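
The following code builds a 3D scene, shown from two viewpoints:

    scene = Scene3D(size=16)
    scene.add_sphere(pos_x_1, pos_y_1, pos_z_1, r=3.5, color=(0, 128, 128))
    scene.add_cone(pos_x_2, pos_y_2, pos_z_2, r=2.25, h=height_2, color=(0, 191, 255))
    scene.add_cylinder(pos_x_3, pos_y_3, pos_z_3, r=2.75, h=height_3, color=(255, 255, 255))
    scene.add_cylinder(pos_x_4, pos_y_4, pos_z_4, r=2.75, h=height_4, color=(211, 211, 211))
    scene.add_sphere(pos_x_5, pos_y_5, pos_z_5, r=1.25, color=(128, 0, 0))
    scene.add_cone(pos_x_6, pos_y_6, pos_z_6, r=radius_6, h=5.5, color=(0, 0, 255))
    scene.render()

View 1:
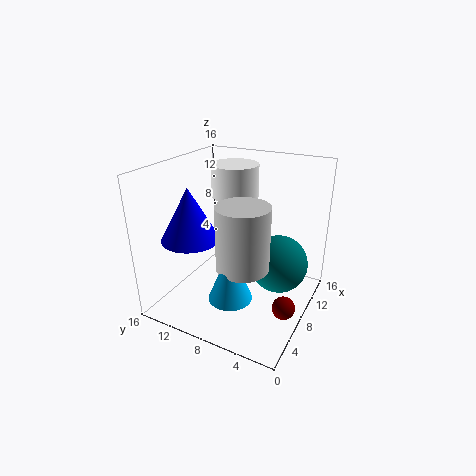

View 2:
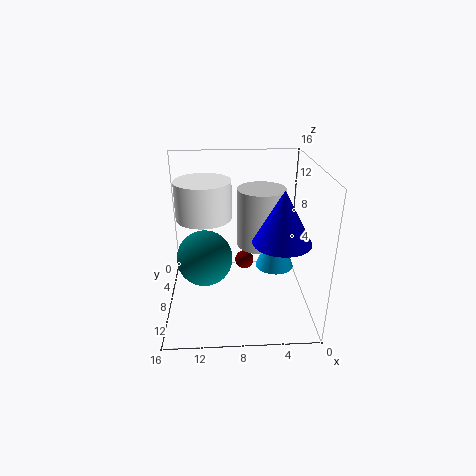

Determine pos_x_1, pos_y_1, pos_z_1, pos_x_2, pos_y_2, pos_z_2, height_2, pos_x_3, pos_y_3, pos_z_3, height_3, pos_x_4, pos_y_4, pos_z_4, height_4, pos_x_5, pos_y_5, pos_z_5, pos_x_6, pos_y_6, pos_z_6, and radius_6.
pos_x_1 = 12, pos_y_1 = 4.5, pos_z_1 = 3.5, pos_x_2 = 3.5, pos_y_2 = 6.5, pos_z_2 = 3.5, height_2 = 5.5, pos_x_3 = 11.5, pos_y_3 = 10.25, pos_z_3 = 11.5, height_3 = 3.75, pos_x_4 = 5.25, pos_y_4 = 6, pos_z_4 = 6.25, height_4 = 6.75, pos_x_5 = 6.75, pos_y_5 = 1.75, pos_z_5 = 1.5, pos_x_6 = 3.75, pos_y_6 = 11.25, pos_z_6 = 9, radius_6 = 3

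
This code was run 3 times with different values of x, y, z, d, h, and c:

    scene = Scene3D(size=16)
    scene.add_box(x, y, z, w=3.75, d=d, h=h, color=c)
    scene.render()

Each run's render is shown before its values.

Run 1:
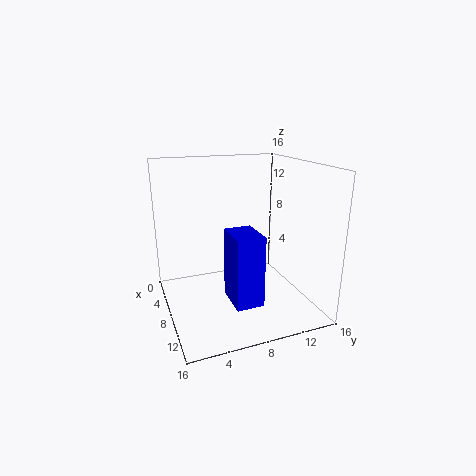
x = 11.25, y = 5.25, z = 3.5, d = 2.75, h = 7, c = 'blue'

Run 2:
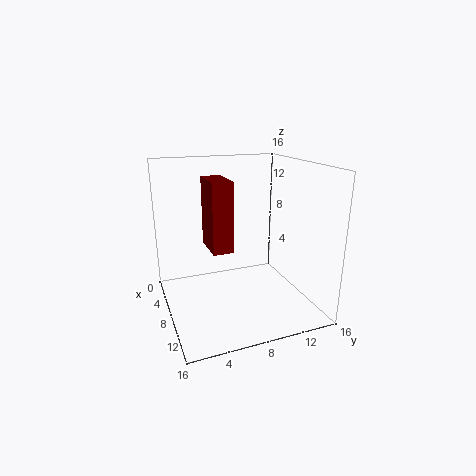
x = 9, y = 3.75, z = 8.5, d = 2, h = 6.75, c = 'maroon'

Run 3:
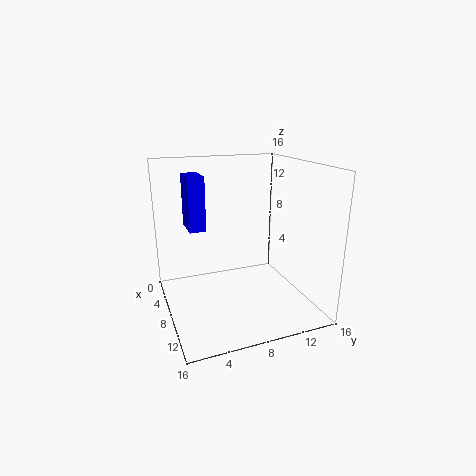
x = 0.25, y = 3.5, z = 7.75, d = 2, h = 6.5, c = 'blue'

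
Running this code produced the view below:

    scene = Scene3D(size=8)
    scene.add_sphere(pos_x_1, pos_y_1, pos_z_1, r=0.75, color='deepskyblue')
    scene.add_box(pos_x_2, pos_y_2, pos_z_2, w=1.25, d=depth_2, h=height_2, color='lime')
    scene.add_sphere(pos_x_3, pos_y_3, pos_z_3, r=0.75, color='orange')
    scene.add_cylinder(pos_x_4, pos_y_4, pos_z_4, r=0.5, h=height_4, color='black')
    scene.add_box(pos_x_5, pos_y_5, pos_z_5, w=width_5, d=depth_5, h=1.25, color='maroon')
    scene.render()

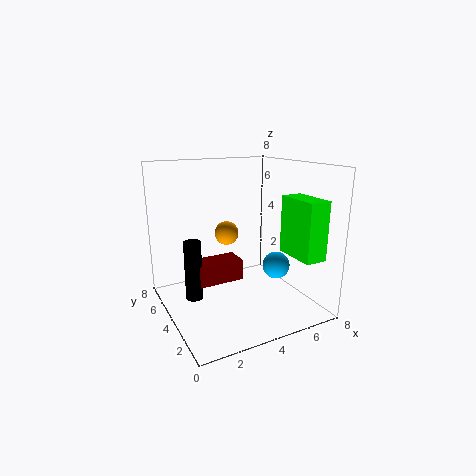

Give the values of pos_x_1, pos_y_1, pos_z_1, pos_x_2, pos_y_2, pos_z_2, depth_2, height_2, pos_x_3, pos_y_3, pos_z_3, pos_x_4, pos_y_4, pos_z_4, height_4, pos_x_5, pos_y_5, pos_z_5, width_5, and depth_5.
pos_x_1 = 5.75; pos_y_1 = 2.75; pos_z_1 = 2.5; pos_x_2 = 6.5; pos_y_2 = 1; pos_z_2 = 3; depth_2 = 2.5; height_2 = 3.25; pos_x_3 = 4.5; pos_y_3 = 6.5; pos_z_3 = 3.5; pos_x_4 = 1.75; pos_y_4 = 5.25; pos_z_4 = 0.25; height_4 = 3.5; pos_x_5 = 2; pos_y_5 = 4.75; pos_z_5 = 1; width_5 = 2.75; depth_5 = 1.5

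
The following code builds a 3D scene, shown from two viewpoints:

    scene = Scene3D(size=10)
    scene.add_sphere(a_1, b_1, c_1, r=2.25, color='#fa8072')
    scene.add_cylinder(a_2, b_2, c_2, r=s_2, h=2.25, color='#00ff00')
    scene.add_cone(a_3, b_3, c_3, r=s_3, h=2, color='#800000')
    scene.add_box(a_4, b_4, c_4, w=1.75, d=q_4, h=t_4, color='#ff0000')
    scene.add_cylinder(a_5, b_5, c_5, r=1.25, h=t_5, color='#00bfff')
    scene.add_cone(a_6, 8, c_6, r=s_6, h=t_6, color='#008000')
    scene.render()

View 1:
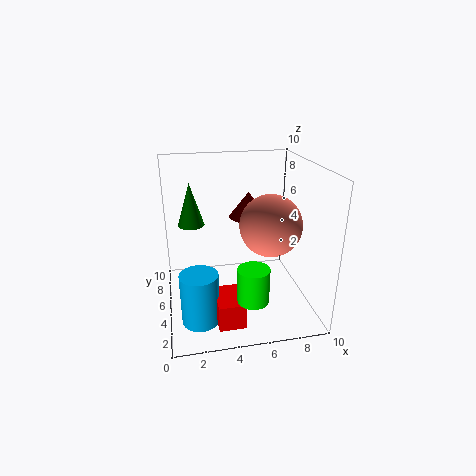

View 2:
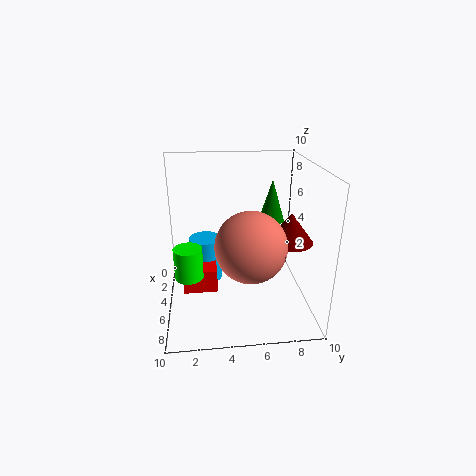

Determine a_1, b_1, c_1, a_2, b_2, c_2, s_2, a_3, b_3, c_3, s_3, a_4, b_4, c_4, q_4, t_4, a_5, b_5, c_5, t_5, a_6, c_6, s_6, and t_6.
a_1 = 7.5; b_1 = 5.5; c_1 = 5.5; a_2 = 5.25; b_2 = 1.5; c_2 = 2.25; s_2 = 1; a_3 = 6.5; b_3 = 8.25; c_3 = 5.25; s_3 = 1.5; a_4 = 3; b_4 = 1; c_4 = 0.5; q_4 = 2.5; t_4 = 1.75; a_5 = 2; b_5 = 2.75; c_5 = 0.25; t_5 = 3.5; a_6 = 2; c_6 = 5; s_6 = 1; t_6 = 3.25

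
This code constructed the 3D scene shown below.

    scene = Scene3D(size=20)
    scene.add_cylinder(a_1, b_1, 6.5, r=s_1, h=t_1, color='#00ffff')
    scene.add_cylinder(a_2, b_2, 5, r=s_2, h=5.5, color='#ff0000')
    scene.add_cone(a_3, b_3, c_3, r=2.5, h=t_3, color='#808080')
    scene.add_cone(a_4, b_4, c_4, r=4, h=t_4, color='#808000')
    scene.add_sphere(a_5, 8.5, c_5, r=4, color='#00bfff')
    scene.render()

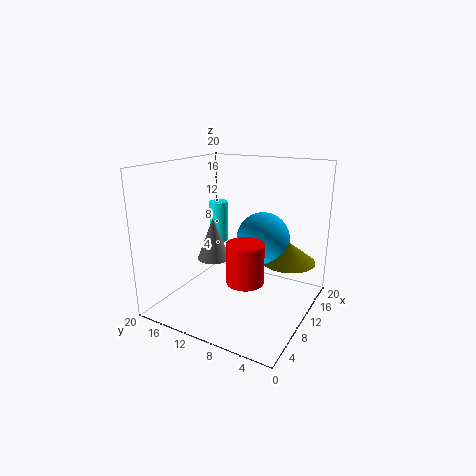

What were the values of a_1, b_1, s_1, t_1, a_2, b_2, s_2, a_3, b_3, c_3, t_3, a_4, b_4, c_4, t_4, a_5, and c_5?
a_1 = 16; b_1 = 17; s_1 = 1.5; t_1 = 6.5; a_2 = 7.5; b_2 = 7.5; s_2 = 2.5; a_3 = 12; b_3 = 15.5; c_3 = 5; t_3 = 6.5; a_4 = 15.5; b_4 = 4.5; c_4 = 5.5; t_4 = 3; a_5 = 15; c_5 = 8.5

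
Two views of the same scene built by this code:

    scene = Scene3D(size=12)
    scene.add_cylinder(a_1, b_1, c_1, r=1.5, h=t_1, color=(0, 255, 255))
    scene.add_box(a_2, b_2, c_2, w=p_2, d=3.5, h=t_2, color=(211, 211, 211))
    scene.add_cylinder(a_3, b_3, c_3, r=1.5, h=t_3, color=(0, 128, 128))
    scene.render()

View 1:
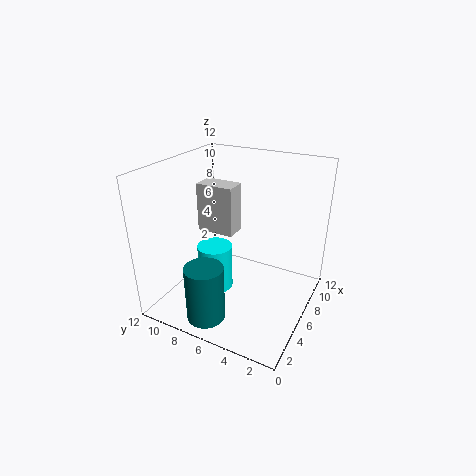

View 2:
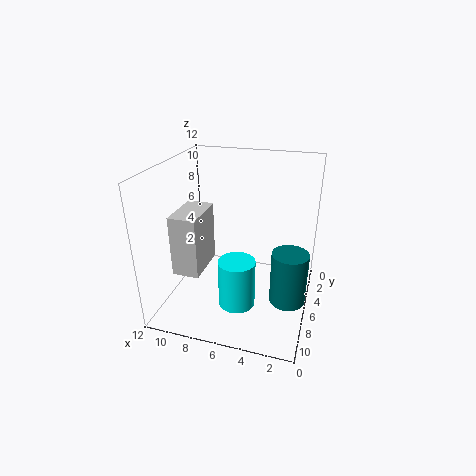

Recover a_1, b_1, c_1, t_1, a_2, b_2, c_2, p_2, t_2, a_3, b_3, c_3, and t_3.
a_1 = 5.5
b_1 = 8
c_1 = 1
t_1 = 4
a_2 = 7.5
b_2 = 7.5
c_2 = 5
p_2 = 2
t_2 = 4.5
a_3 = 1.5
b_3 = 6.5
c_3 = 1
t_3 = 4.5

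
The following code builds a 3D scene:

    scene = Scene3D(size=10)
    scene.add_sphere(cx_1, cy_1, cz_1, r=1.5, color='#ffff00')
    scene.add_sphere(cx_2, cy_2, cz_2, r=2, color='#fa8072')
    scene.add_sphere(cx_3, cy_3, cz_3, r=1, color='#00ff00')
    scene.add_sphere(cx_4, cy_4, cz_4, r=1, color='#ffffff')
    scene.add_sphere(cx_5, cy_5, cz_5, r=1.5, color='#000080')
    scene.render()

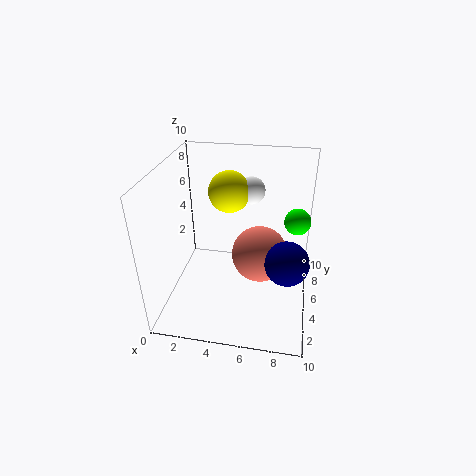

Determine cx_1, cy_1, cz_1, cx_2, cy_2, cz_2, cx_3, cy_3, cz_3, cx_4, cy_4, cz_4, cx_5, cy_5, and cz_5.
cx_1 = 4; cy_1 = 7; cz_1 = 7.5; cx_2 = 6.5; cy_2 = 5.5; cz_2 = 3.5; cx_3 = 9; cy_3 = 8; cz_3 = 5; cx_4 = 5.5; cy_4 = 7.5; cz_4 = 7.5; cx_5 = 8.5; cy_5 = 4; cz_5 = 4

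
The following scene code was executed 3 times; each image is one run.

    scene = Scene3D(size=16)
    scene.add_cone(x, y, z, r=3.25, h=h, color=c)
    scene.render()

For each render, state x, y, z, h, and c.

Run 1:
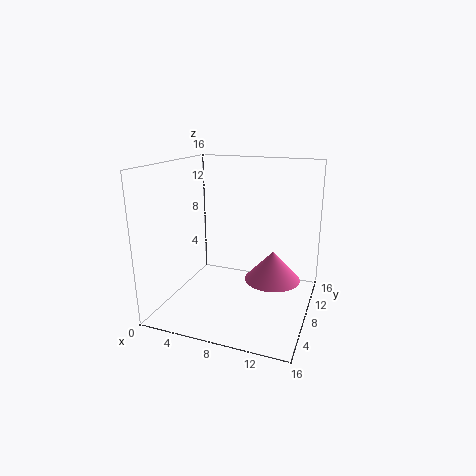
x = 11.5; y = 10.25; z = 2.5; h = 3.5; c = 'hotpink'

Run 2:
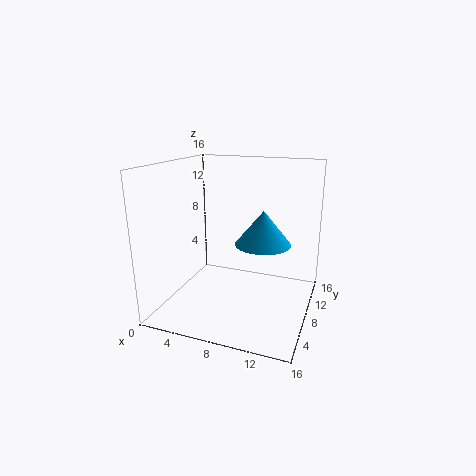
x = 10.25; y = 10.25; z = 6.75; h = 4; c = 'deepskyblue'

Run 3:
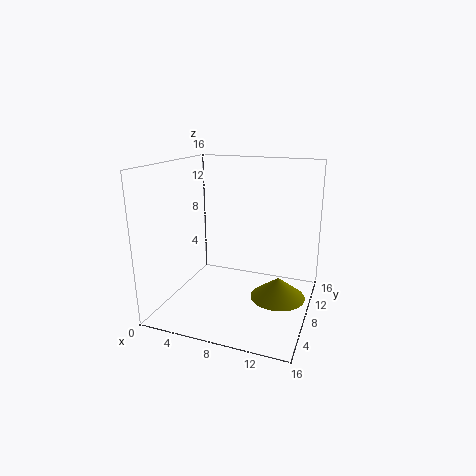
x = 12.25; y = 10.25; z = 0.25; h = 2.5; c = 'olive'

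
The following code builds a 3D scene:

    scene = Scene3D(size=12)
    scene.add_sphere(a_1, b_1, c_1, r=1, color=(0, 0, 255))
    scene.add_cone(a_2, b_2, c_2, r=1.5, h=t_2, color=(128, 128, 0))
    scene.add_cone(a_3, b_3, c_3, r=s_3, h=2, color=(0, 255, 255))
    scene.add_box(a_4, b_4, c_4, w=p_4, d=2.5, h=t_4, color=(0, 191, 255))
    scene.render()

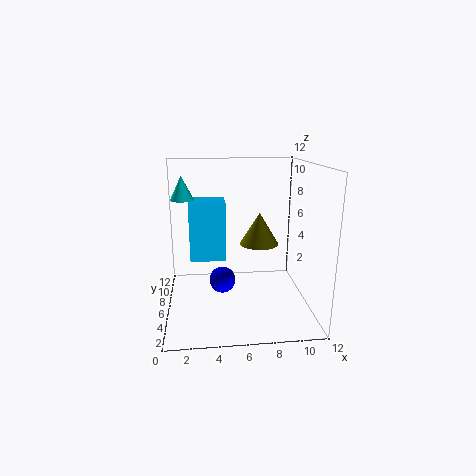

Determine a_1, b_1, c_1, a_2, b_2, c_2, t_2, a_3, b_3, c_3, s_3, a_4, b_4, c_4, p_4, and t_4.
a_1 = 4.5
b_1 = 3.5
c_1 = 3.5
a_2 = 7.5
b_2 = 4.5
c_2 = 6
t_2 = 2.5
a_3 = 1.5
b_3 = 7.5
c_3 = 9
s_3 = 1
a_4 = 2
b_4 = 6
c_4 = 4
p_4 = 3
t_4 = 5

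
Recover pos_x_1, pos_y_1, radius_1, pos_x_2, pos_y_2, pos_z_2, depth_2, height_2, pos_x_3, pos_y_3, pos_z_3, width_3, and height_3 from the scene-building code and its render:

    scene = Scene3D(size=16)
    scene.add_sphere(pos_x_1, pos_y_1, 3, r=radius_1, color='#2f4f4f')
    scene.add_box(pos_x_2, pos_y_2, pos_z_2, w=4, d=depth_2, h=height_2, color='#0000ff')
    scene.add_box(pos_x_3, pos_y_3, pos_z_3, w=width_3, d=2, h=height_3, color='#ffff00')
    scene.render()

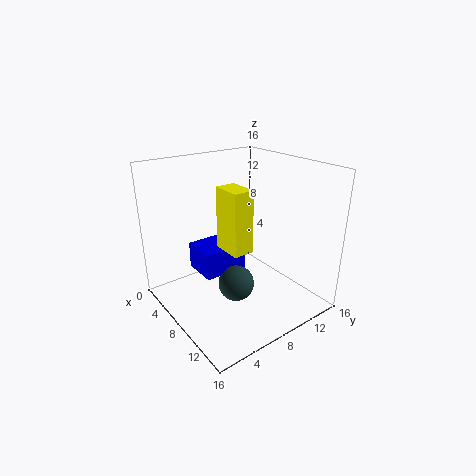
pos_x_1 = 9; pos_y_1 = 7; radius_1 = 2; pos_x_2 = 4; pos_y_2 = 4; pos_z_2 = 4; depth_2 = 5; height_2 = 3; pos_x_3 = 10; pos_y_3 = 4; pos_z_3 = 9; width_3 = 3; height_3 = 6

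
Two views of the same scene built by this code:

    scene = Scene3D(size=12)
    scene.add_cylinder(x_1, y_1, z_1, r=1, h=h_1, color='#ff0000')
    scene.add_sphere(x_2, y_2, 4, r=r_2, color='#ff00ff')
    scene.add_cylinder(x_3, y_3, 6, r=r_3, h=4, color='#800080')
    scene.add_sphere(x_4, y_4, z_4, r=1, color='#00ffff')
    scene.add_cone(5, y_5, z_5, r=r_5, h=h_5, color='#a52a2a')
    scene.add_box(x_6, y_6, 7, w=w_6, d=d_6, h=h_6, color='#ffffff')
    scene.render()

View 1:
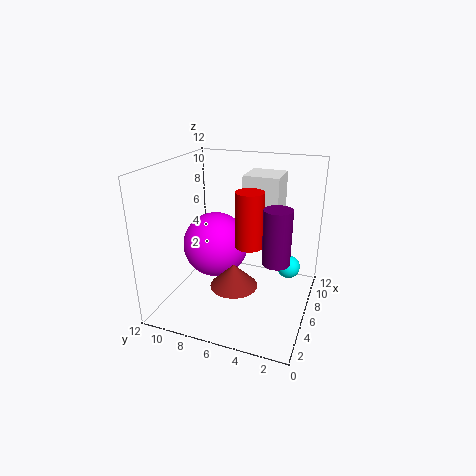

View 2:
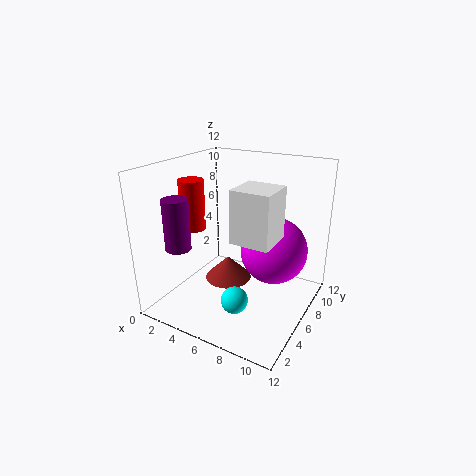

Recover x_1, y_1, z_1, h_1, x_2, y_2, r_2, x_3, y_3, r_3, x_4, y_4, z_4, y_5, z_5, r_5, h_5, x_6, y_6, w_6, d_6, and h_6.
x_1 = 3, y_1 = 4, z_1 = 7, h_1 = 4, x_2 = 8, y_2 = 9, r_2 = 3, x_3 = 3, y_3 = 2, r_3 = 1, x_4 = 8, y_4 = 2, z_4 = 3, y_5 = 6, z_5 = 2, r_5 = 2, h_5 = 2, x_6 = 7, y_6 = 3, w_6 = 3, d_6 = 3, h_6 = 4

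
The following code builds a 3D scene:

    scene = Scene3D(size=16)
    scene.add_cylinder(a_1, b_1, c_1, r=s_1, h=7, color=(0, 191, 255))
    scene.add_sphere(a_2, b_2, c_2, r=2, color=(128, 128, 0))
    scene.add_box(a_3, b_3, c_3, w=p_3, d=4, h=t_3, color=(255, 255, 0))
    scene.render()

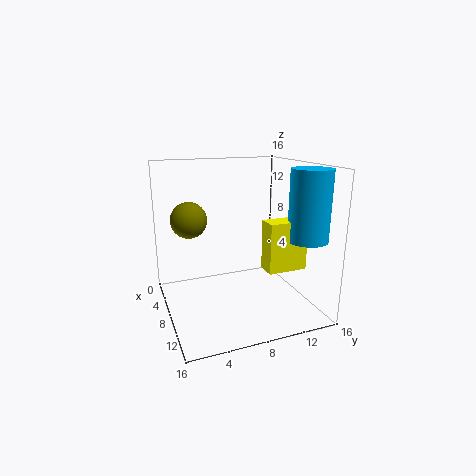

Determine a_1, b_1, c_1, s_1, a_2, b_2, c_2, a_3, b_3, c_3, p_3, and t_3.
a_1 = 14
b_1 = 13
c_1 = 9
s_1 = 2
a_2 = 6
b_2 = 3
c_2 = 10
a_3 = 12
b_3 = 9
c_3 = 6
p_3 = 2
t_3 = 5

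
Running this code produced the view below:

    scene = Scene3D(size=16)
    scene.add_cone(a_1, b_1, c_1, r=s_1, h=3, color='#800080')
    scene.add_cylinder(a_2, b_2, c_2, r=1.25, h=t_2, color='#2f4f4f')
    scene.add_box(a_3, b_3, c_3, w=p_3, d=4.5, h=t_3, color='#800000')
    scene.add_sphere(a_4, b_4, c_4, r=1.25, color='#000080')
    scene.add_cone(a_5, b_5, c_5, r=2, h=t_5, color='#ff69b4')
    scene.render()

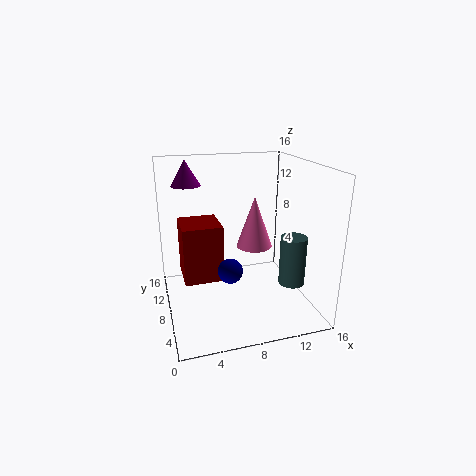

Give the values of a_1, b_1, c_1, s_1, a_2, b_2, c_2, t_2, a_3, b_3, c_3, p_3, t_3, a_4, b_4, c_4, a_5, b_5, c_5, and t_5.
a_1 = 3.25; b_1 = 13.25; c_1 = 13; s_1 = 1.75; a_2 = 11.5; b_2 = 1.5; c_2 = 5.5; t_2 = 4.75; a_3 = 1.75; b_3 = 6.5; c_3 = 3.75; p_3 = 4.25; t_3 = 6.25; a_4 = 6; b_4 = 4; c_4 = 6.25; a_5 = 10; b_5 = 8.25; c_5 = 6.75; t_5 = 5.75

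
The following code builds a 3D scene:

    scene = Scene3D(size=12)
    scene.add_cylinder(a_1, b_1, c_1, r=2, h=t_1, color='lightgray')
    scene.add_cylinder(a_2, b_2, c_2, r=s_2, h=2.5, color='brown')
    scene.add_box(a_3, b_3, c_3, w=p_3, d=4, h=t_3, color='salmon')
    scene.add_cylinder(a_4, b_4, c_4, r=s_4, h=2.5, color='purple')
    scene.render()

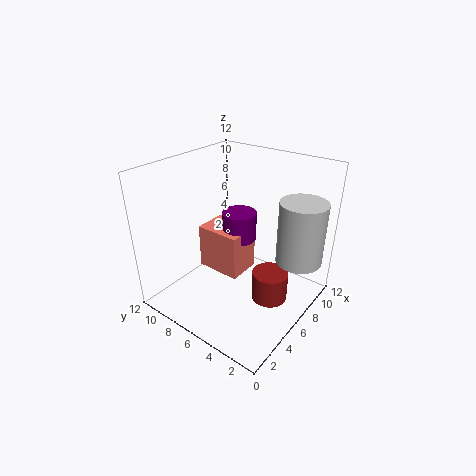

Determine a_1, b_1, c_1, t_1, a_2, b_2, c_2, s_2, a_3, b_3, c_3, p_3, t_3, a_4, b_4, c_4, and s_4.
a_1 = 9.5
b_1 = 2
c_1 = 3.5
t_1 = 5.5
a_2 = 6.5
b_2 = 3
c_2 = 1
s_2 = 1.5
a_3 = 5.5
b_3 = 6
c_3 = 2
p_3 = 3
t_3 = 4
a_4 = 7.5
b_4 = 7
c_4 = 5
s_4 = 1.5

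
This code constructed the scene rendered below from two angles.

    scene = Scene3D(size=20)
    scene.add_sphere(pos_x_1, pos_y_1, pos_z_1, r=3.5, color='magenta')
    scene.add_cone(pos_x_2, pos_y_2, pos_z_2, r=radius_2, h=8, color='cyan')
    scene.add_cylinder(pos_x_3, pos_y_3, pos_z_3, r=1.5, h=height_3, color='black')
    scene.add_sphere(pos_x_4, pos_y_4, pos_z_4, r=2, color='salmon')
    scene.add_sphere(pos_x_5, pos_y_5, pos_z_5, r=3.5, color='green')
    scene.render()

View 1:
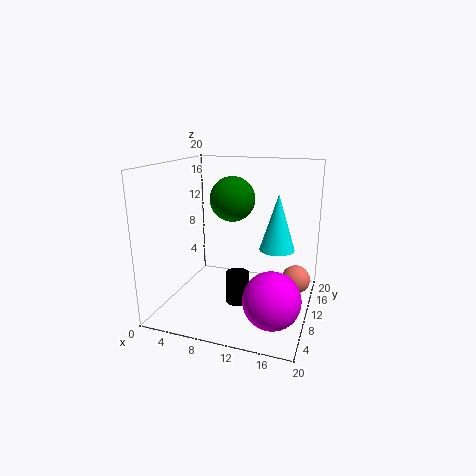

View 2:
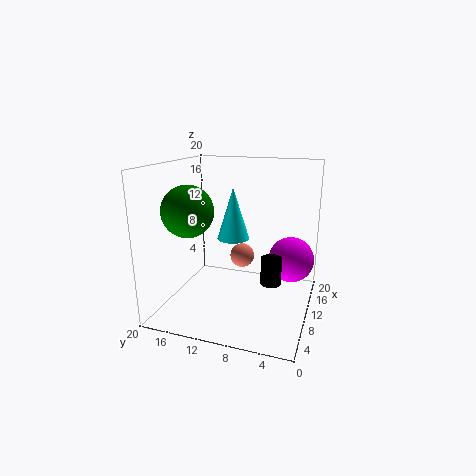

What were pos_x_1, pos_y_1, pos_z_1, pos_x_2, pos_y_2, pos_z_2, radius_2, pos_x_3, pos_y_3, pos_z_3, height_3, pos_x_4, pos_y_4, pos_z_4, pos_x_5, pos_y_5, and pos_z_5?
pos_x_1 = 16.5
pos_y_1 = 3.5
pos_z_1 = 5
pos_x_2 = 15
pos_y_2 = 12.5
pos_z_2 = 8
radius_2 = 2.5
pos_x_3 = 11.5
pos_y_3 = 5.5
pos_z_3 = 3
height_3 = 4
pos_x_4 = 18
pos_y_4 = 12
pos_z_4 = 4
pos_x_5 = 7
pos_y_5 = 16
pos_z_5 = 14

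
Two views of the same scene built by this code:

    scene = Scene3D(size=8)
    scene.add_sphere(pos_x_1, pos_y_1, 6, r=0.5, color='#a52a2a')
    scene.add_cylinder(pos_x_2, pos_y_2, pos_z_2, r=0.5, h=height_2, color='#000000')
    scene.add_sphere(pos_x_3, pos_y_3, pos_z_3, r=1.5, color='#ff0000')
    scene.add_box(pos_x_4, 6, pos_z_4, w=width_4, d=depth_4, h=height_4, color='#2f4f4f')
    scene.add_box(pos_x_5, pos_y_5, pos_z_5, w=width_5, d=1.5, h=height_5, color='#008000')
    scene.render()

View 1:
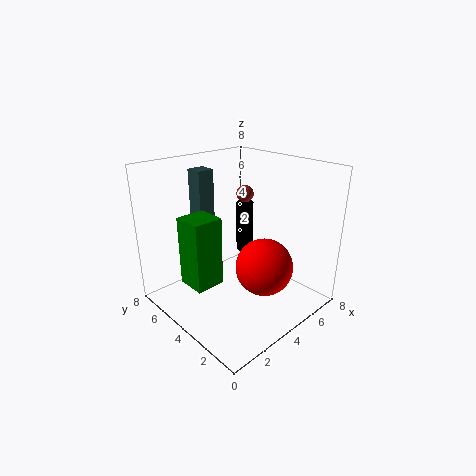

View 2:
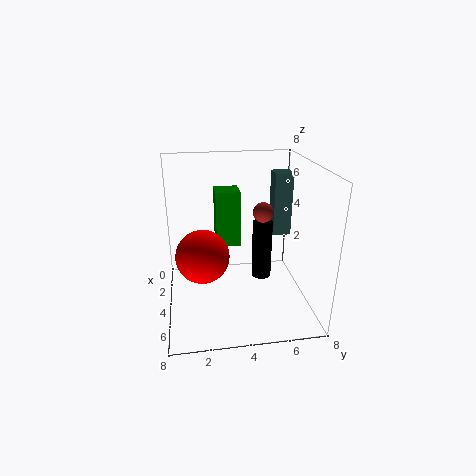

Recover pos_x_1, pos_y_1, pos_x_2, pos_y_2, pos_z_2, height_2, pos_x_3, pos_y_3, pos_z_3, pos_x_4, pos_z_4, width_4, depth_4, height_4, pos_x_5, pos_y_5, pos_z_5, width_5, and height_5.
pos_x_1 = 5.5, pos_y_1 = 5, pos_x_2 = 5.5, pos_y_2 = 5, pos_z_2 = 2.5, height_2 = 3, pos_x_3 = 4, pos_y_3 = 2, pos_z_3 = 3, pos_x_4 = 3, pos_z_4 = 4, width_4 = 1, depth_4 = 1, height_4 = 3.5, pos_x_5 = 0.5, pos_y_5 = 3, pos_z_5 = 2.5, width_5 = 1.5, height_5 = 3.5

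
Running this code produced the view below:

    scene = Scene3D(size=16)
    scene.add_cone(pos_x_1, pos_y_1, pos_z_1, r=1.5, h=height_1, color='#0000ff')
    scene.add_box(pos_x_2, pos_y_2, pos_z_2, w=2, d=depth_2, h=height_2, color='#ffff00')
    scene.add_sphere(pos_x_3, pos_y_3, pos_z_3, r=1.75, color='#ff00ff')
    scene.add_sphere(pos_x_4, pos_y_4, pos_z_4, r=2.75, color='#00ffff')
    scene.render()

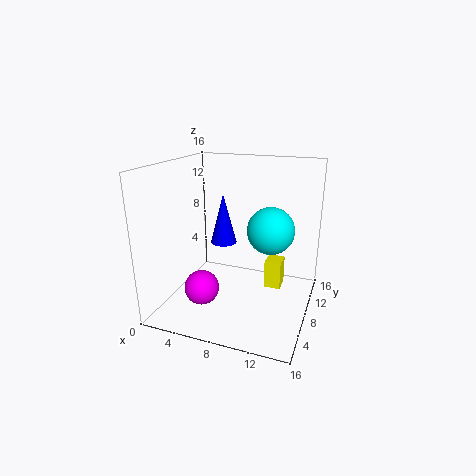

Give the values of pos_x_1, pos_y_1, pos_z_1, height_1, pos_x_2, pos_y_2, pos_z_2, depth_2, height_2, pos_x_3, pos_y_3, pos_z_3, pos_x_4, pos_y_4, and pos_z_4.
pos_x_1 = 5.75
pos_y_1 = 9.25
pos_z_1 = 6.75
height_1 = 5.75
pos_x_2 = 10.25
pos_y_2 = 11.25
pos_z_2 = 0.5
depth_2 = 2.25
height_2 = 3.5
pos_x_3 = 6
pos_y_3 = 2.75
pos_z_3 = 4.25
pos_x_4 = 11
pos_y_4 = 10.75
pos_z_4 = 8.25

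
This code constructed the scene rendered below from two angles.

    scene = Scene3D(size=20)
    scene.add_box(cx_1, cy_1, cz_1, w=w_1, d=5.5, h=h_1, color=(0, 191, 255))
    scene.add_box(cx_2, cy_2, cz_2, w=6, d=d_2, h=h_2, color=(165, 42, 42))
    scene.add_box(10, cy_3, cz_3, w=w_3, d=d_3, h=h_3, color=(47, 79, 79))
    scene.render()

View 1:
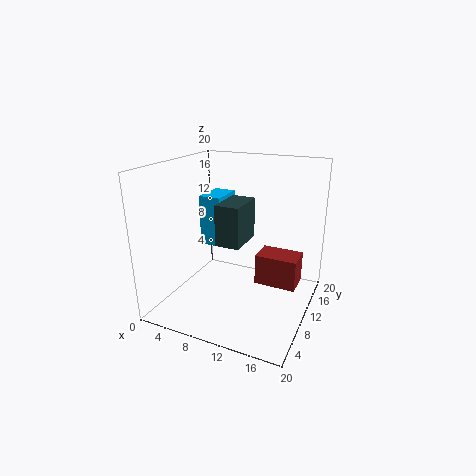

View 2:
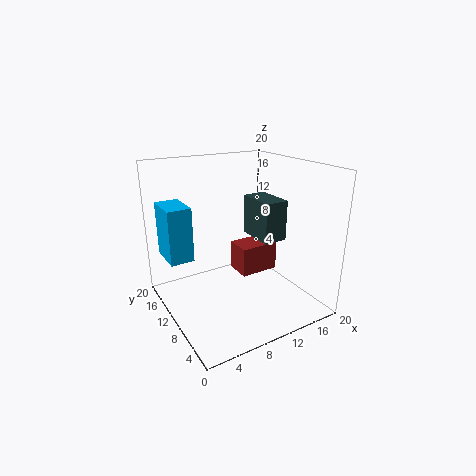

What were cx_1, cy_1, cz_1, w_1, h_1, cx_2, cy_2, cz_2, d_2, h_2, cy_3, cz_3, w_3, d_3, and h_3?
cx_1 = 1.5
cy_1 = 14
cz_1 = 6
w_1 = 3.5
h_1 = 8
cx_2 = 12
cy_2 = 11.5
cz_2 = 2.5
d_2 = 4
h_2 = 4.5
cy_3 = 3.5
cz_3 = 11.5
w_3 = 3
d_3 = 5
h_3 = 5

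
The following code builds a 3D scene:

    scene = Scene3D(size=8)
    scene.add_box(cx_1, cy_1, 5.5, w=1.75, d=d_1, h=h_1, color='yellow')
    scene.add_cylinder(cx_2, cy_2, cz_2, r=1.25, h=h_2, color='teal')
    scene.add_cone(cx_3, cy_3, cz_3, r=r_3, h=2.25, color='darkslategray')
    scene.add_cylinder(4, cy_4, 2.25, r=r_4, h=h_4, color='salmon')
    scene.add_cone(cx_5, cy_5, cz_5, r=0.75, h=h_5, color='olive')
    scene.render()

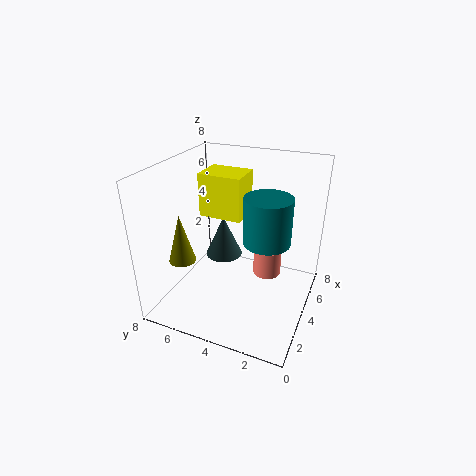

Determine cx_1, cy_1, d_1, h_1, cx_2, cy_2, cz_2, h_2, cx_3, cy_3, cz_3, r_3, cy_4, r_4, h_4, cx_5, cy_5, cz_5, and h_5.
cx_1 = 3
cy_1 = 3.5
d_1 = 2.25
h_1 = 2.25
cx_2 = 3.75
cy_2 = 2.25
cz_2 = 4.25
h_2 = 2.5
cx_3 = 3.75
cy_3 = 4.75
cz_3 = 3
r_3 = 1
cy_4 = 2.25
r_4 = 0.75
h_4 = 1.5
cx_5 = 2.5
cy_5 = 6.75
cz_5 = 2.75
h_5 = 2.75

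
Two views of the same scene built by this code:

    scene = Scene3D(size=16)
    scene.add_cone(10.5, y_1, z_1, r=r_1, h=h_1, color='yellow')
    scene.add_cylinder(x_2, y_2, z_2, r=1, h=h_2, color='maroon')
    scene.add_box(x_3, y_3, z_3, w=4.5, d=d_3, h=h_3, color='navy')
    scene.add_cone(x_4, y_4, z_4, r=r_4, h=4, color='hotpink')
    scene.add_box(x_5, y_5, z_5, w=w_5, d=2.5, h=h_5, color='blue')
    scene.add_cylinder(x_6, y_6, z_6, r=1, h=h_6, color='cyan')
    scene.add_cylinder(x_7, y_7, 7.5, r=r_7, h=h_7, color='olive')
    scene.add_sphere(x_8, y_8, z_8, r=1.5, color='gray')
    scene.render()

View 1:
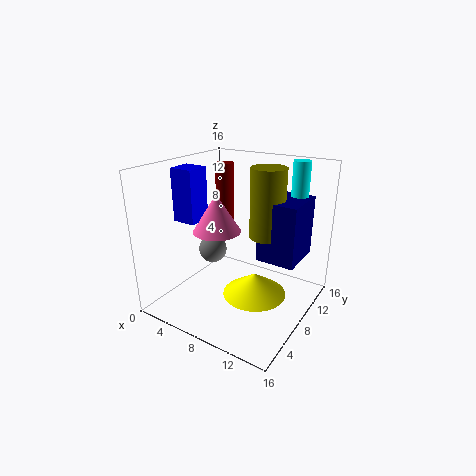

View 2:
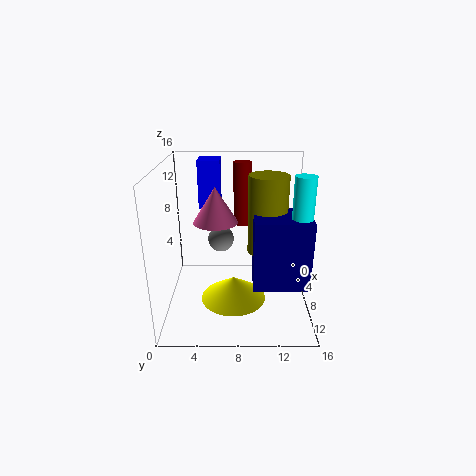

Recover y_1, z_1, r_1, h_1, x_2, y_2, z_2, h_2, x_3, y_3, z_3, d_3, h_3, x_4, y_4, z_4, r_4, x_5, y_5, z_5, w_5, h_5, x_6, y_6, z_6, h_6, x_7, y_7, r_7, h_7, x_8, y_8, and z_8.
y_1 = 7.5; z_1 = 2; r_1 = 3.5; h_1 = 2.5; x_2 = 6; y_2 = 8.5; z_2 = 9; h_2 = 7; x_3 = 9.5; y_3 = 9.5; z_3 = 5; d_3 = 5.5; h_3 = 7; x_4 = 7; y_4 = 5.5; z_4 = 9.5; r_4 = 2.5; x_5 = 3; y_5 = 3.5; z_5 = 10.5; w_5 = 2.5; h_5 = 5.5; x_6 = 12.5; y_6 = 14; z_6 = 8; h_6 = 8; x_7 = 10; y_7 = 11; r_7 = 2; h_7 = 8; x_8 = 6; y_8 = 6; z_8 = 7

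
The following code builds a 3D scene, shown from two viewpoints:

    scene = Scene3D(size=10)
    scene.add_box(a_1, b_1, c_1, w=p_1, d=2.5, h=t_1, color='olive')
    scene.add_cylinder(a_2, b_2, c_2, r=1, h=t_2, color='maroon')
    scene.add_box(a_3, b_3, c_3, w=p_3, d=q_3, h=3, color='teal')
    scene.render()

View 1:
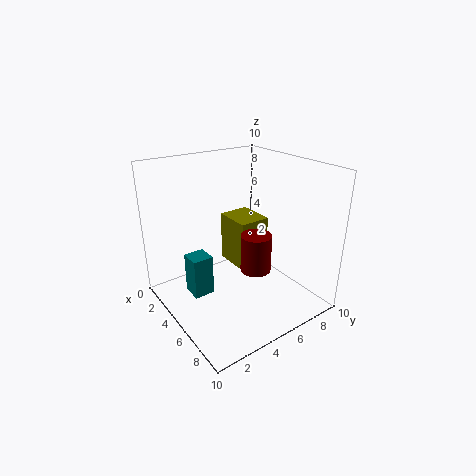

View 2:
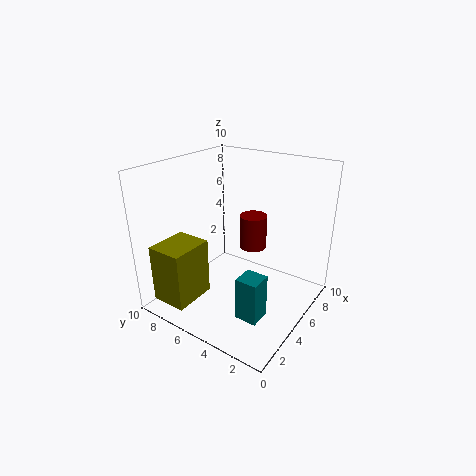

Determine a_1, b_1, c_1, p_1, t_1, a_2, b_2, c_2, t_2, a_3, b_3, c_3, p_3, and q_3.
a_1 = 0.5; b_1 = 6.5; c_1 = 1; p_1 = 3; t_1 = 4; a_2 = 7; b_2 = 5; c_2 = 3.5; t_2 = 2.5; a_3 = 2.5; b_3 = 2; c_3 = 0.5; p_3 = 1.5; q_3 = 1.5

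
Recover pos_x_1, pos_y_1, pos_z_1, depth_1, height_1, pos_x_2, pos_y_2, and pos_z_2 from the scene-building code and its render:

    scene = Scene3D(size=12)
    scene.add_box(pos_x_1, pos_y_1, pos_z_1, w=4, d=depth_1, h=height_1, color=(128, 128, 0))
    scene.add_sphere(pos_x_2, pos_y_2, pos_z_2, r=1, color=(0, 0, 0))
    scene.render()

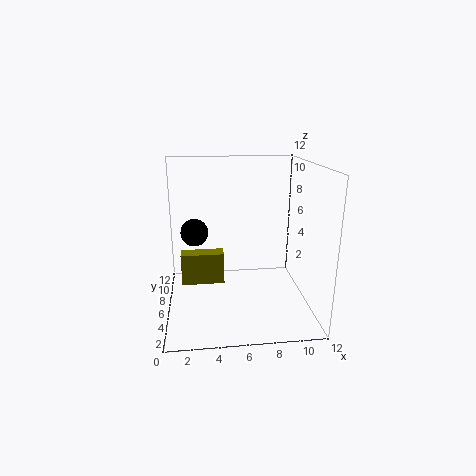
pos_x_1 = 1, pos_y_1 = 8.5, pos_z_1 = 0.5, depth_1 = 1.5, height_1 = 3, pos_x_2 = 2.5, pos_y_2 = 3.5, pos_z_2 = 7.5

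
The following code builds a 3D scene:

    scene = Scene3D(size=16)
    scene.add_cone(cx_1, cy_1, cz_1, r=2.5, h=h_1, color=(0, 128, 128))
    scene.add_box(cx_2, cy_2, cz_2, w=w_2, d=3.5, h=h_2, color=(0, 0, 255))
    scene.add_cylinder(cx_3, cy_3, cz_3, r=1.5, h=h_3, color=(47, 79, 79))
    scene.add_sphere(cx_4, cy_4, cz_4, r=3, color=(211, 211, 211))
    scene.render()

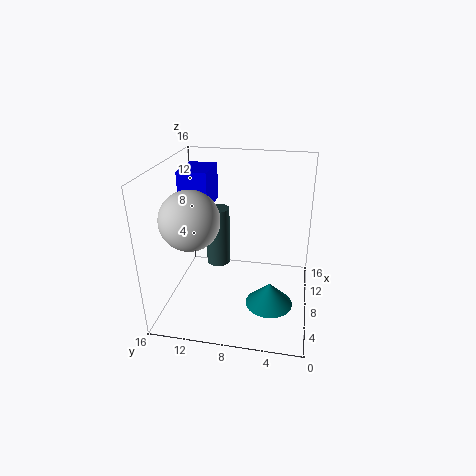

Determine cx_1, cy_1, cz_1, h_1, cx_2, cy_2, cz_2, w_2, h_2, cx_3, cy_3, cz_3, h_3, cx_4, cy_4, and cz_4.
cx_1 = 5
cy_1 = 4
cz_1 = 2
h_1 = 2.5
cx_2 = 10
cy_2 = 12
cz_2 = 10
w_2 = 5
h_2 = 4.5
cx_3 = 12.5
cy_3 = 11.5
cz_3 = 2
h_3 = 7.5
cx_4 = 4
cy_4 = 12
cz_4 = 11.5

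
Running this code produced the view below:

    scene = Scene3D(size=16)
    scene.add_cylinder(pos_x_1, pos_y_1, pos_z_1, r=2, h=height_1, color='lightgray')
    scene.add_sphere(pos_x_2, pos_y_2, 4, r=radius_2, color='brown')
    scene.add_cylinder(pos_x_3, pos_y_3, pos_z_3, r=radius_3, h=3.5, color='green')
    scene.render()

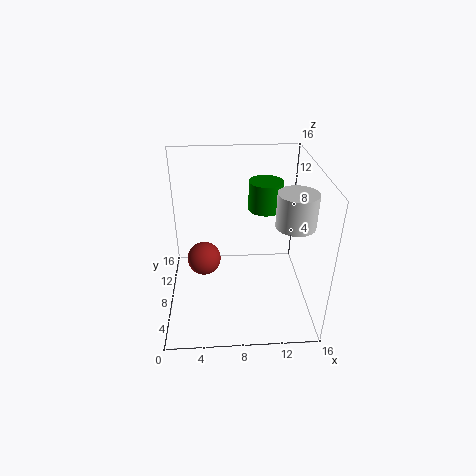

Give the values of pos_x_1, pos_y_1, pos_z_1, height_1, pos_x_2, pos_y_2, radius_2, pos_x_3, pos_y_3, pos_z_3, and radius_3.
pos_x_1 = 13.5, pos_y_1 = 5, pos_z_1 = 11, height_1 = 3.5, pos_x_2 = 4, pos_y_2 = 10, radius_2 = 2, pos_x_3 = 11.5, pos_y_3 = 12, pos_z_3 = 9.5, radius_3 = 2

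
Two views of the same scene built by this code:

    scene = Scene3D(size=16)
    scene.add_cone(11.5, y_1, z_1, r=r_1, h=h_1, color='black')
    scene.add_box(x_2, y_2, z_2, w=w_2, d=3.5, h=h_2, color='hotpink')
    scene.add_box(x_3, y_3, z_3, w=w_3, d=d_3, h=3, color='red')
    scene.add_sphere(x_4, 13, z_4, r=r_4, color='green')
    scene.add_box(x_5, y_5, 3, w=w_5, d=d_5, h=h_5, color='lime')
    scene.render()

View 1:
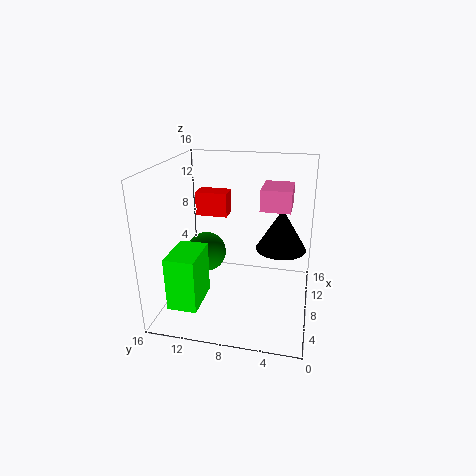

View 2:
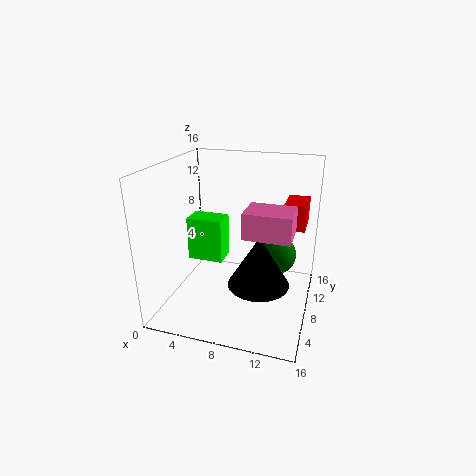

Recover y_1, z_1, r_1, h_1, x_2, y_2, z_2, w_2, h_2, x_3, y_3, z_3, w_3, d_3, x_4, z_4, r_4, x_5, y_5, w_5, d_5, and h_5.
y_1 = 3.5; z_1 = 5.5; r_1 = 3; h_1 = 5; x_2 = 10; y_2 = 2.5; z_2 = 10.5; w_2 = 4.5; h_2 = 2.5; x_3 = 12.5; y_3 = 10.5; z_3 = 8.5; w_3 = 2.5; d_3 = 4; x_4 = 11.5; z_4 = 4; r_4 = 2.5; x_5 = 0.5; y_5 = 10.5; w_5 = 4.5; d_5 = 3; h_5 = 5.5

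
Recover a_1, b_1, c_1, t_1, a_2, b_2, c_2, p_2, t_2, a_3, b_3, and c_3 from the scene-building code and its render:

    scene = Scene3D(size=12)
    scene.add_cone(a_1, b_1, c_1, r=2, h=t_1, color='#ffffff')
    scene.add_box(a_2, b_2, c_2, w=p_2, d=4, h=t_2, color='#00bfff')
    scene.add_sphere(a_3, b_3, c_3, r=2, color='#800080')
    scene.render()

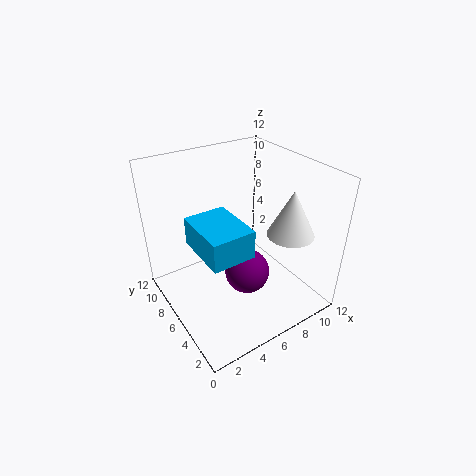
a_1 = 10
b_1 = 4
c_1 = 6
t_1 = 4
a_2 = 1
b_2 = 1
c_2 = 8
p_2 = 3
t_2 = 2
a_3 = 7
b_3 = 6
c_3 = 2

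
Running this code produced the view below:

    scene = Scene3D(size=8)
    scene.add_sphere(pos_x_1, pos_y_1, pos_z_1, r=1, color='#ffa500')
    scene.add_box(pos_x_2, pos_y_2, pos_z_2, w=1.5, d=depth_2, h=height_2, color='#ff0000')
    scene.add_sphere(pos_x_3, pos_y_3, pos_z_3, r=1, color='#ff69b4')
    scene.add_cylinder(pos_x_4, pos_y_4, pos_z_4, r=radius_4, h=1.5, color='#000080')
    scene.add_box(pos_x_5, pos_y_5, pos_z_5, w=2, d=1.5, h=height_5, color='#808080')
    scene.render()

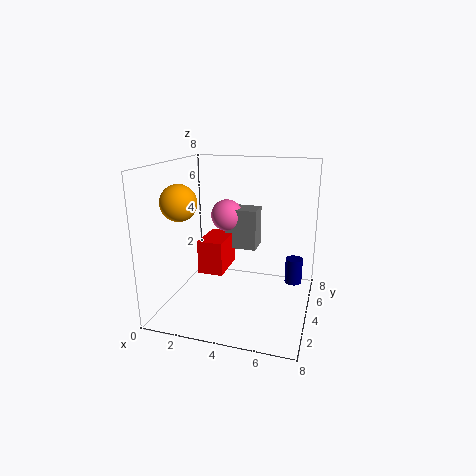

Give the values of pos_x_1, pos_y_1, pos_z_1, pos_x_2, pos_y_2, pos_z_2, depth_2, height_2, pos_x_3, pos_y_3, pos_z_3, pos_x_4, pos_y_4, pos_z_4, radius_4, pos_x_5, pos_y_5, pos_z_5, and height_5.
pos_x_1 = 1
pos_y_1 = 3
pos_z_1 = 6
pos_x_2 = 1.5
pos_y_2 = 4
pos_z_2 = 1.5
depth_2 = 2.5
height_2 = 2
pos_x_3 = 2.5
pos_y_3 = 6.5
pos_z_3 = 4.5
pos_x_4 = 7
pos_y_4 = 5.5
pos_z_4 = 1
radius_4 = 0.5
pos_x_5 = 2.5
pos_y_5 = 6
pos_z_5 = 2.5
height_5 = 2.5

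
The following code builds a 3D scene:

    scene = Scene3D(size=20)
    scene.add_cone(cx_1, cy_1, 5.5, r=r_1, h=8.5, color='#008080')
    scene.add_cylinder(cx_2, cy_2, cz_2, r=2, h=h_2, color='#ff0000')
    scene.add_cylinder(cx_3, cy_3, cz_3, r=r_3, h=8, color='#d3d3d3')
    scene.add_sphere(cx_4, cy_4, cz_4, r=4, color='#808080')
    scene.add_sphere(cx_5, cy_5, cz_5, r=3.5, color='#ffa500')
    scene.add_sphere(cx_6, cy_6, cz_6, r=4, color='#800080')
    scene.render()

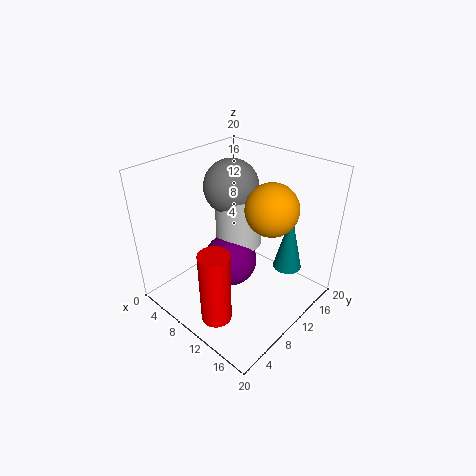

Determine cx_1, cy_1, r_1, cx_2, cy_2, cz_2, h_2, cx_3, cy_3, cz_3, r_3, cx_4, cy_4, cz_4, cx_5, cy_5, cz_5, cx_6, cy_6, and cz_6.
cx_1 = 15.5
cy_1 = 14.5
r_1 = 2
cx_2 = 12.5
cy_2 = 3
cz_2 = 2
h_2 = 10
cx_3 = 7
cy_3 = 13.5
cz_3 = 6.5
r_3 = 3.5
cx_4 = 6
cy_4 = 13
cz_4 = 15.5
cx_5 = 14
cy_5 = 12
cz_5 = 15
cx_6 = 7.5
cy_6 = 11
cz_6 = 4.5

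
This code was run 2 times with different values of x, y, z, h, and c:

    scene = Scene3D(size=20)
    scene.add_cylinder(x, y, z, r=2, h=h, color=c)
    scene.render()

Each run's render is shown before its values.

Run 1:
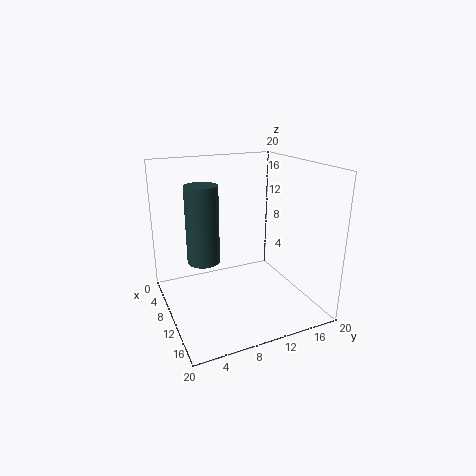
x = 13
y = 4
z = 9
h = 9.5
c = 'darkslategray'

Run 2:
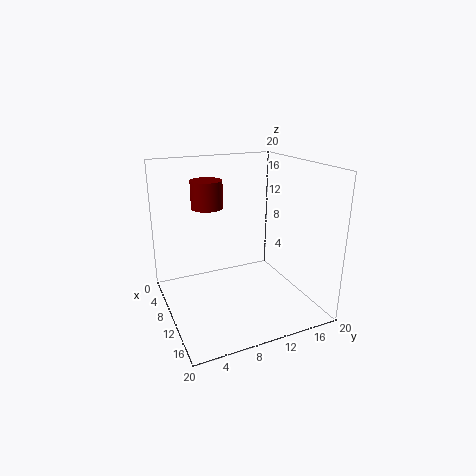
x = 10.5
y = 5.5
z = 15
h = 3.5
c = 'maroon'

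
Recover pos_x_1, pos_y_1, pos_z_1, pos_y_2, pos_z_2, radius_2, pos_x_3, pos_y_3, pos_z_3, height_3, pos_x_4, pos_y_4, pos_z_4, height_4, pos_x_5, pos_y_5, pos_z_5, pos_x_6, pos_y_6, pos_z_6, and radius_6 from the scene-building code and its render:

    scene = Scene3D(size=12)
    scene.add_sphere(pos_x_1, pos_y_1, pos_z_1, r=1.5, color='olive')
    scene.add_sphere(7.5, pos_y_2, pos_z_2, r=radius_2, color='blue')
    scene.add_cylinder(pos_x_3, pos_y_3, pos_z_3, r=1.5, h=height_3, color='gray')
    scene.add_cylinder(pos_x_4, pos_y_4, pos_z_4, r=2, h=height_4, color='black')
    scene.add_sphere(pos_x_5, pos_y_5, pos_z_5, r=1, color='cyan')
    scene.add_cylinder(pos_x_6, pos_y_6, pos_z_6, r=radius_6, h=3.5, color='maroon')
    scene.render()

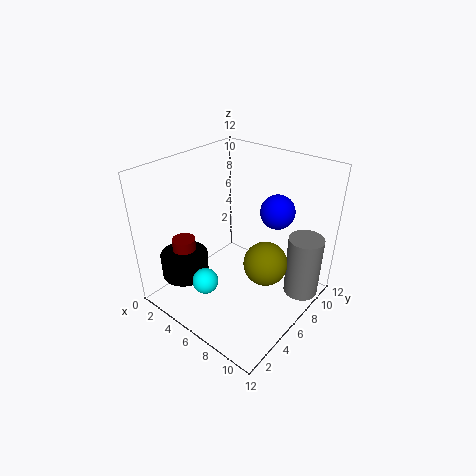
pos_x_1 = 10.5; pos_y_1 = 3.5; pos_z_1 = 7; pos_y_2 = 9.5; pos_z_2 = 7.5; radius_2 = 1.5; pos_x_3 = 10.5; pos_y_3 = 9.5; pos_z_3 = 0.5; height_3 = 5.5; pos_x_4 = 2.5; pos_y_4 = 3; pos_z_4 = 2.5; height_4 = 2; pos_x_5 = 6; pos_y_5 = 2; pos_z_5 = 4; pos_x_6 = 2; pos_y_6 = 3.5; pos_z_6 = 2; radius_6 = 1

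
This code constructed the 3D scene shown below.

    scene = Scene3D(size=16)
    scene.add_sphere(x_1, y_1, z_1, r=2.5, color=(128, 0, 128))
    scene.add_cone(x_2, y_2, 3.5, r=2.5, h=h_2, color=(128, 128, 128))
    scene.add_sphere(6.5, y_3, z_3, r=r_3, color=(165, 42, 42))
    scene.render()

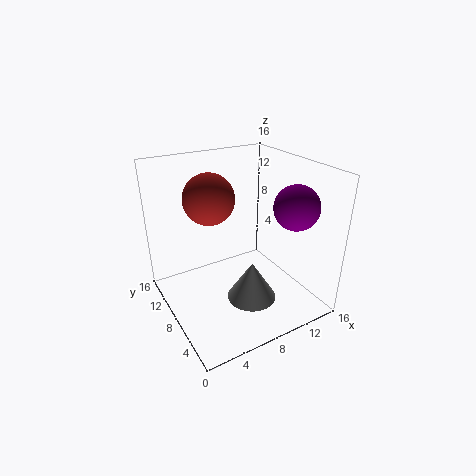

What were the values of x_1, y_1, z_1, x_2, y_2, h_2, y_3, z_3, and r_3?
x_1 = 13.5, y_1 = 5, z_1 = 11.5, x_2 = 7, y_2 = 3.5, h_2 = 4, y_3 = 12, z_3 = 11.5, r_3 = 3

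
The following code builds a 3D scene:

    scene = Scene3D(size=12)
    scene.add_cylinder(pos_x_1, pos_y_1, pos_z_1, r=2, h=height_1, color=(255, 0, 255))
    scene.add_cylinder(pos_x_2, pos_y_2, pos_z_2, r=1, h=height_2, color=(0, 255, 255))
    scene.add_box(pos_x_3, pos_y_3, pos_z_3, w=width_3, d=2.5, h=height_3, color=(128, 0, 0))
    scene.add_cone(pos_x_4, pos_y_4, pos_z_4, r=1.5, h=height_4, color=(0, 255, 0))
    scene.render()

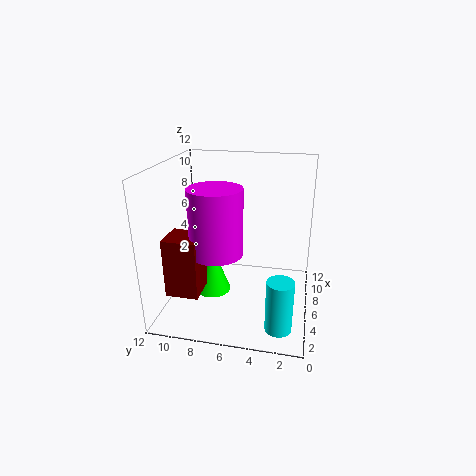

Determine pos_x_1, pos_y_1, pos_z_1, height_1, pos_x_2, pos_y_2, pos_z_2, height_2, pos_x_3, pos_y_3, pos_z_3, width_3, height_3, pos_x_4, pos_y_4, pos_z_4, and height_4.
pos_x_1 = 3; pos_y_1 = 7; pos_z_1 = 6; height_1 = 5; pos_x_2 = 1.5; pos_y_2 = 2; pos_z_2 = 1; height_2 = 4; pos_x_3 = 1; pos_y_3 = 8; pos_z_3 = 3; width_3 = 2.5; height_3 = 4.5; pos_x_4 = 5; pos_y_4 = 8; pos_z_4 = 1.5; height_4 = 4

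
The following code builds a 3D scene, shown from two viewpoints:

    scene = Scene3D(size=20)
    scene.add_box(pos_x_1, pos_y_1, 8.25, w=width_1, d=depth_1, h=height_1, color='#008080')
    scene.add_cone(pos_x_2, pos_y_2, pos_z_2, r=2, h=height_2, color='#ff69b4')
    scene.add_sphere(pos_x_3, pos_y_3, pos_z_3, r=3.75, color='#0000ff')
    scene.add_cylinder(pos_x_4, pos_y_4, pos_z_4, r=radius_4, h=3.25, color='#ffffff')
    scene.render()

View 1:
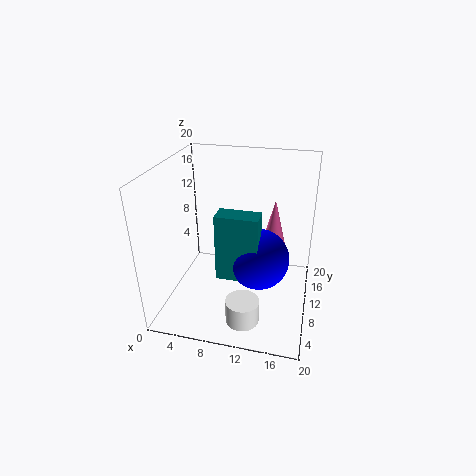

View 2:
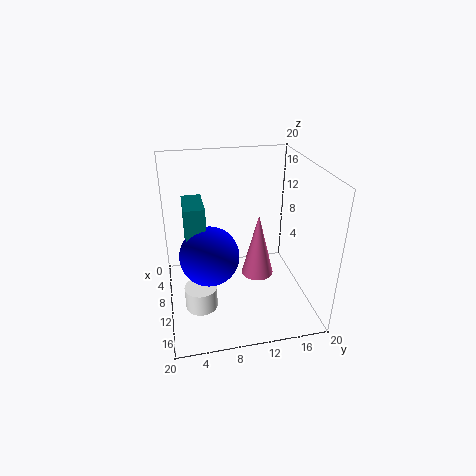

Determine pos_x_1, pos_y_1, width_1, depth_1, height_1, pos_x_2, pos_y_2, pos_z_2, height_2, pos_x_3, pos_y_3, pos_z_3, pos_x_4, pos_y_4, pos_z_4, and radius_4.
pos_x_1 = 9; pos_y_1 = 2.75; width_1 = 5; depth_1 = 2.5; height_1 = 8.25; pos_x_2 = 14.75; pos_y_2 = 11.5; pos_z_2 = 7.5; height_2 = 8; pos_x_3 = 13.75; pos_y_3 = 5.5; pos_z_3 = 10; pos_x_4 = 12; pos_y_4 = 4.25; pos_z_4 = 0.75; radius_4 = 2.25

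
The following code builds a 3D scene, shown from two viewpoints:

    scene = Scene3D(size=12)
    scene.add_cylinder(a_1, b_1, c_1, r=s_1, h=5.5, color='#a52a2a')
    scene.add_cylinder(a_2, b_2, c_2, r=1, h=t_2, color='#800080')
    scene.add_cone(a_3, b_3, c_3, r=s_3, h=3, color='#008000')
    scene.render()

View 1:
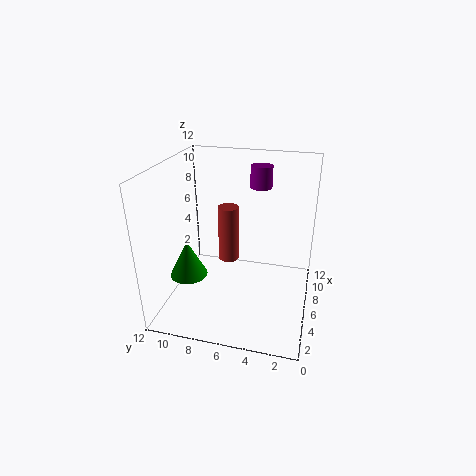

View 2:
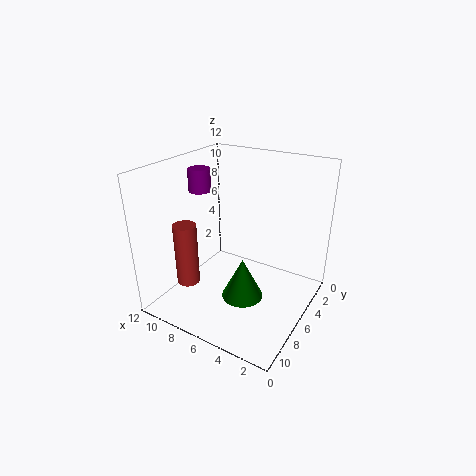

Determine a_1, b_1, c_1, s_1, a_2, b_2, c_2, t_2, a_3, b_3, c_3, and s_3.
a_1 = 10, b_1 = 8, c_1 = 1.5, s_1 = 1, a_2 = 10.5, b_2 = 5, c_2 = 9, t_2 = 2, a_3 = 3.5, b_3 = 9.5, c_3 = 3.5, s_3 = 1.5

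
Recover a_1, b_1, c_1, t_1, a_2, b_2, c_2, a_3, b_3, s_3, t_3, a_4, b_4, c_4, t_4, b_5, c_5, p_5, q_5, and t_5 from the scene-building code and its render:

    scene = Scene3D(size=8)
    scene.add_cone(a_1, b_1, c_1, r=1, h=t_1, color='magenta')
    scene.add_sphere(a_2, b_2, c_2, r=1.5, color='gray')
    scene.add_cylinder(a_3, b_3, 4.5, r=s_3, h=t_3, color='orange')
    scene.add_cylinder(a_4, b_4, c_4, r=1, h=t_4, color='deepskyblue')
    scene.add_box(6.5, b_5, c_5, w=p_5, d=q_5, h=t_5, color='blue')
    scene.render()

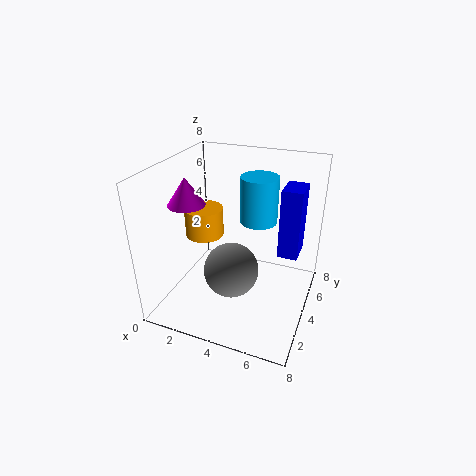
a_1 = 1.5; b_1 = 3; c_1 = 6; t_1 = 1.5; a_2 = 4; b_2 = 3; c_2 = 2.5; a_3 = 2.5; b_3 = 3; s_3 = 1; t_3 = 1.5; a_4 = 5; b_4 = 4.5; c_4 = 5; t_4 = 2.5; b_5 = 3; c_5 = 4; p_5 = 1; q_5 = 1.5; t_5 = 3.5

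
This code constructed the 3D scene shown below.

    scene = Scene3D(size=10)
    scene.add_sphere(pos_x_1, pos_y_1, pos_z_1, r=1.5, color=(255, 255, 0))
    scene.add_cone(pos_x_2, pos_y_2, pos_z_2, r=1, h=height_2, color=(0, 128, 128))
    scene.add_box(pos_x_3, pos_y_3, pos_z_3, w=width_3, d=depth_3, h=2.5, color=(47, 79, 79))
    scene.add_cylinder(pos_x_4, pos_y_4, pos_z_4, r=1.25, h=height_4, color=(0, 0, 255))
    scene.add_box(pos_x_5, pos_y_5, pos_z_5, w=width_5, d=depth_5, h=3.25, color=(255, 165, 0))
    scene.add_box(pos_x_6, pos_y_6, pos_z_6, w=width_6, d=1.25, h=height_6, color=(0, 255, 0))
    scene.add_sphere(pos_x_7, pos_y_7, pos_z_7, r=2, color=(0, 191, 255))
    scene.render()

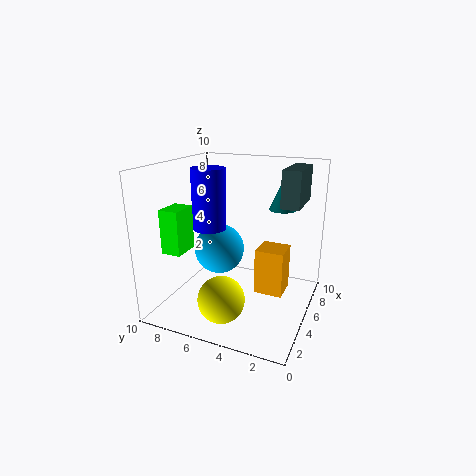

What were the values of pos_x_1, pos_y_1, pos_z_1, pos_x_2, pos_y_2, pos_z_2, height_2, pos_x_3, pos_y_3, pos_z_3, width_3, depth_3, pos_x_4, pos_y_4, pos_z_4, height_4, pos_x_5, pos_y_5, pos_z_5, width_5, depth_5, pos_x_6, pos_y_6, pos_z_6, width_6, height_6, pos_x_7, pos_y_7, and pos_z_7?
pos_x_1 = 1.75
pos_y_1 = 4.75
pos_z_1 = 2
pos_x_2 = 8
pos_y_2 = 2.75
pos_z_2 = 6.5
height_2 = 2.25
pos_x_3 = 5.5
pos_y_3 = 1
pos_z_3 = 7.25
width_3 = 3.5
depth_3 = 1.25
pos_x_4 = 6
pos_y_4 = 7.75
pos_z_4 = 5
height_4 = 4.5
pos_x_5 = 5
pos_y_5 = 1.75
pos_z_5 = 1
width_5 = 2
depth_5 = 2
pos_x_6 = 0.75
pos_y_6 = 7
pos_z_6 = 5
width_6 = 1.75
height_6 = 2.75
pos_x_7 = 7.5
pos_y_7 = 7.75
pos_z_7 = 2.75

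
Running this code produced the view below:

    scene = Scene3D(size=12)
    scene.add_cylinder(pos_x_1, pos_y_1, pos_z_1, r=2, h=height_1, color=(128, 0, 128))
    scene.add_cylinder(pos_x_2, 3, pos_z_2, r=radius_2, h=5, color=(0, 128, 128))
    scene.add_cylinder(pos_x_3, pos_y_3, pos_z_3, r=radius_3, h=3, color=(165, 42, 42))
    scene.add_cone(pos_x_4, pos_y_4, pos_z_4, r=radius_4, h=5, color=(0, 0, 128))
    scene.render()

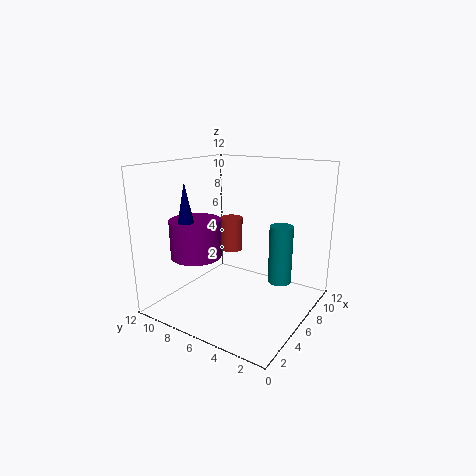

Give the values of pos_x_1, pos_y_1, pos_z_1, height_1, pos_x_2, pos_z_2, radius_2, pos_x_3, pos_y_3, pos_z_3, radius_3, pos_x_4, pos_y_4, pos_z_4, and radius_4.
pos_x_1 = 3, pos_y_1 = 8, pos_z_1 = 5, height_1 = 3, pos_x_2 = 8, pos_z_2 = 2, radius_2 = 1, pos_x_3 = 8, pos_y_3 = 8, pos_z_3 = 4, radius_3 = 1, pos_x_4 = 2, pos_y_4 = 8, pos_z_4 = 6, radius_4 = 1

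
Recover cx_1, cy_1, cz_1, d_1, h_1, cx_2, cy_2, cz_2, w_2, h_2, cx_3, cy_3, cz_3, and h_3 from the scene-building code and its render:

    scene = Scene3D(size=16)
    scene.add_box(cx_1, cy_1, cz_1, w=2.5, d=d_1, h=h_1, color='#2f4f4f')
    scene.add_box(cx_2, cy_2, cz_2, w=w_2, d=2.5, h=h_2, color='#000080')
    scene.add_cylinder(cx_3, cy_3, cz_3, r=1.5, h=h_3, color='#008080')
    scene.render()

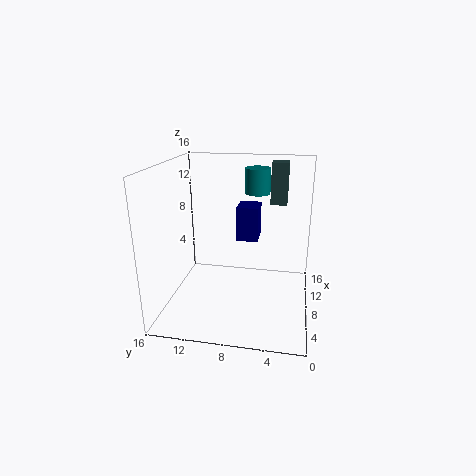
cx_1 = 13, cy_1 = 3, cz_1 = 10.5, d_1 = 2, h_1 = 5, cx_2 = 9.5, cy_2 = 6, cz_2 = 7, w_2 = 3, h_2 = 4, cx_3 = 12.5, cy_3 = 6.5, cz_3 = 12, h_3 = 3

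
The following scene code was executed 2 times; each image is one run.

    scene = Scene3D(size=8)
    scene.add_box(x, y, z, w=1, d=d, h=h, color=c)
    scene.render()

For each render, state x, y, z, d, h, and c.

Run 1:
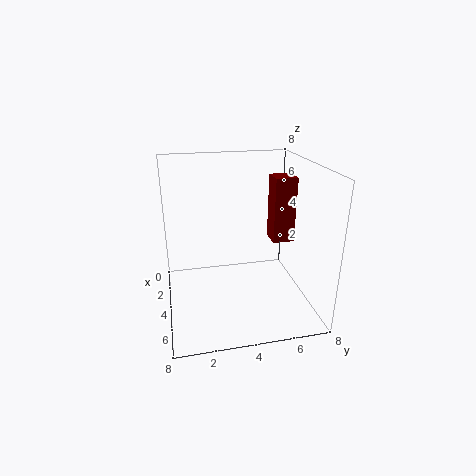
x = 6, y = 5, z = 5, d = 1, h = 3, c = 'maroon'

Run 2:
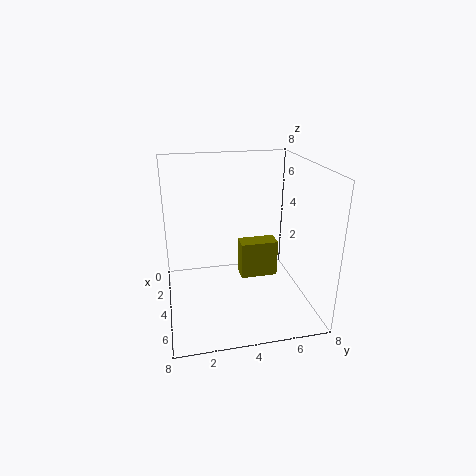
x = 4, y = 4, z = 2, d = 2, h = 2, c = 'olive'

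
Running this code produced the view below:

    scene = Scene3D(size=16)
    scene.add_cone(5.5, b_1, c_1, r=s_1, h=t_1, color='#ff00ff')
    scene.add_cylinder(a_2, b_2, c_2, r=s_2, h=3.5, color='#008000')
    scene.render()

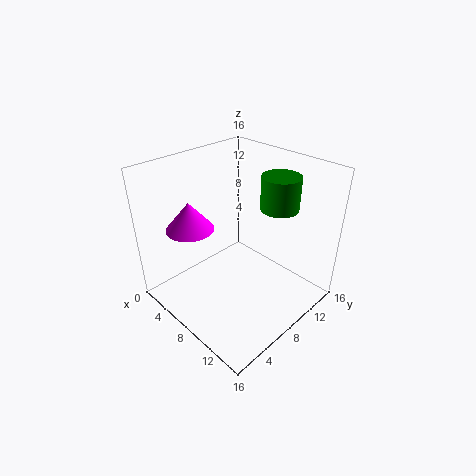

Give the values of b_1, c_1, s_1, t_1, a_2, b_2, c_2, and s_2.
b_1 = 3.5, c_1 = 10, s_1 = 2.5, t_1 = 3, a_2 = 11.5, b_2 = 10.5, c_2 = 12, s_2 = 2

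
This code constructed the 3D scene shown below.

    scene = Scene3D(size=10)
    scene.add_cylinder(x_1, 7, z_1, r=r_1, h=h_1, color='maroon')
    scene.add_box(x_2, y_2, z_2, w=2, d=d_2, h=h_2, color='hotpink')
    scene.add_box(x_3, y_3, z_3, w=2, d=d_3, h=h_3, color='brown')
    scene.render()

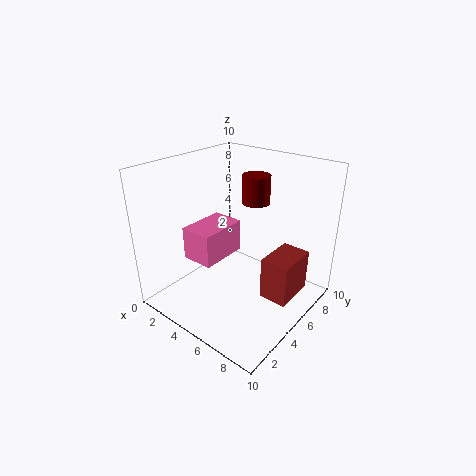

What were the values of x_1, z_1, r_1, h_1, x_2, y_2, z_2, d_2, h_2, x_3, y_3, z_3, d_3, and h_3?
x_1 = 5, z_1 = 7, r_1 = 1, h_1 = 2, x_2 = 4, y_2 = 1, z_2 = 5, d_2 = 3, h_2 = 2, x_3 = 7, y_3 = 5, z_3 = 1, d_3 = 3, h_3 = 3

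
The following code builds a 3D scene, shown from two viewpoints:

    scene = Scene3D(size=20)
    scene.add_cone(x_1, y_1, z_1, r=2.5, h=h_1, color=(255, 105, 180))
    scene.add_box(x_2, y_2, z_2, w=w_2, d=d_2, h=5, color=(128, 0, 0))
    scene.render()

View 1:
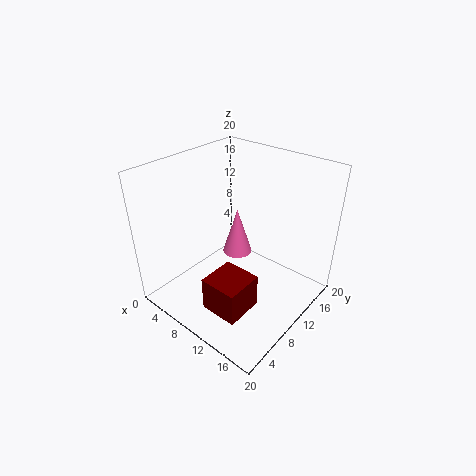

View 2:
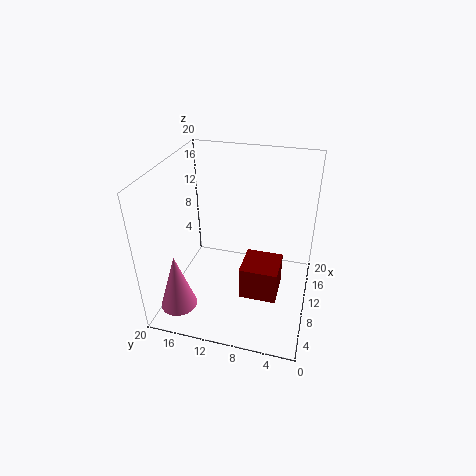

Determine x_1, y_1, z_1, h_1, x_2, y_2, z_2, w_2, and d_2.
x_1 = 4
y_1 = 17
z_1 = 1.5
h_1 = 8
x_2 = 8.5
y_2 = 4
z_2 = 0.5
w_2 = 5.5
d_2 = 5.5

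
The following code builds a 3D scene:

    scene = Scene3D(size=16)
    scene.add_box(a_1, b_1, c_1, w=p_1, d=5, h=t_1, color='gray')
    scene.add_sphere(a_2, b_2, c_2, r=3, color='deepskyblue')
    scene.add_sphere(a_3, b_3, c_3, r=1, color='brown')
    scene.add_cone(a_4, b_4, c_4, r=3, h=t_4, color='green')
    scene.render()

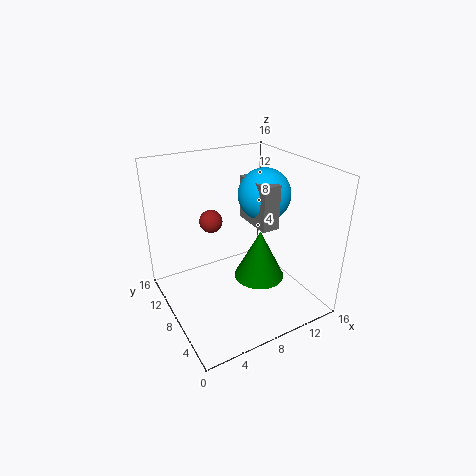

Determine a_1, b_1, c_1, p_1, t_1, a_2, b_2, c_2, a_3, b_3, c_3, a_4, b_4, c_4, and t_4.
a_1 = 10, b_1 = 6, c_1 = 9, p_1 = 2, t_1 = 5, a_2 = 12, b_2 = 9, c_2 = 12, a_3 = 3, b_3 = 4, c_3 = 13, a_4 = 11, b_4 = 8, c_4 = 2, t_4 = 6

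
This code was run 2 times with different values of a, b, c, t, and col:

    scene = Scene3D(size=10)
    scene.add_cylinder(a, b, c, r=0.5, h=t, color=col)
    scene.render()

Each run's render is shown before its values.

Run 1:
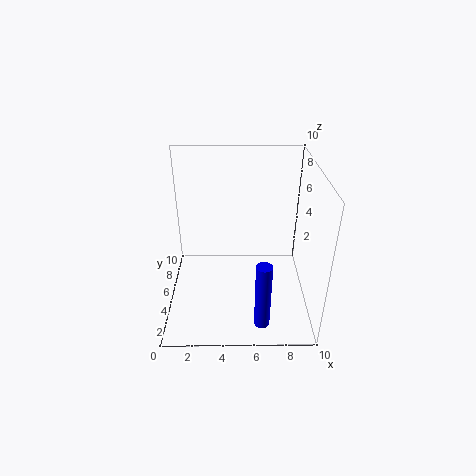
a = 6.5, b = 1, c = 1, t = 4.5, col = 'blue'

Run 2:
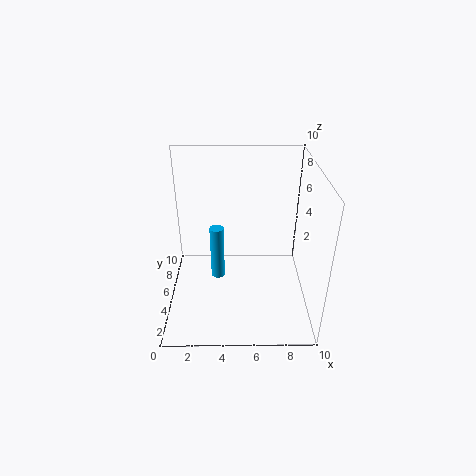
a = 3.5, b = 5.5, c = 1.5, t = 4, col = 'deepskyblue'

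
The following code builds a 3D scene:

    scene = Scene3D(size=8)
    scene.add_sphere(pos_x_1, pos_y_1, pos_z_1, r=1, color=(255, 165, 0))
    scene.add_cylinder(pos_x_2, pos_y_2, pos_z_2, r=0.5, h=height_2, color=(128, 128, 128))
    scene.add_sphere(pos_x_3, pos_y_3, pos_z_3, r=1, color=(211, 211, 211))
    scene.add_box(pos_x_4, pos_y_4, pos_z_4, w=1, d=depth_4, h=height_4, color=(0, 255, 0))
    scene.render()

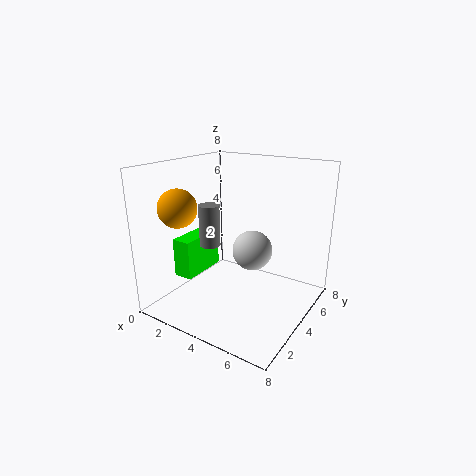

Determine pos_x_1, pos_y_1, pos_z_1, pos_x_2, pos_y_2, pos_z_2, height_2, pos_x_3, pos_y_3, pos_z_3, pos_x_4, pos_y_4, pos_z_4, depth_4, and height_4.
pos_x_1 = 2; pos_y_1 = 1.5; pos_z_1 = 6; pos_x_2 = 4; pos_y_2 = 1.5; pos_z_2 = 4.5; height_2 = 2; pos_x_3 = 5.5; pos_y_3 = 3; pos_z_3 = 4; pos_x_4 = 2; pos_y_4 = 1; pos_z_4 = 2.5; depth_4 = 2.5; height_4 = 2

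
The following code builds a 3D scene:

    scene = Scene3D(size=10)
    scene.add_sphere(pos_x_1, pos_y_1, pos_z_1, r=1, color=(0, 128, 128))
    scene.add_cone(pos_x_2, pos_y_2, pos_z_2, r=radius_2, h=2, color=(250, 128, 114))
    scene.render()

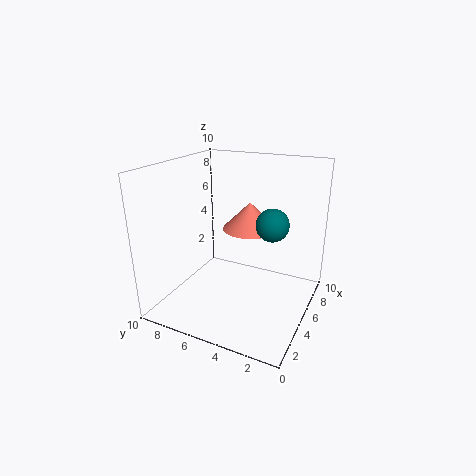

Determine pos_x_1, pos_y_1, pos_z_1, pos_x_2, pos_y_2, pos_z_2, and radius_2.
pos_x_1 = 3.5; pos_y_1 = 2; pos_z_1 = 7; pos_x_2 = 7; pos_y_2 = 5; pos_z_2 = 5; radius_2 = 2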